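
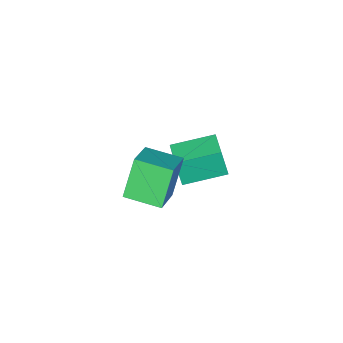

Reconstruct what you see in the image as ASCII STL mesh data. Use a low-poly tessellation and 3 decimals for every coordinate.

solid 
facet normal -0.891 0.409 0.195
outer loop
vertex -0.722 -1.106 0.48
vertex -0.256 -0.168 0.642
vertex -0.836 -0.878 -0.518
endloop
endfacet
facet normal -0.440 -0.885 -0.152
outer loop
vertex 0.456 -1.472 -0.802
vertex -0.722 -1.106 0.48
vertex -0.836 -0.878 -0.518
endloop
endfacet
facet normal -0.891 0.409 0.195
outer loop
vertex -0.836 -0.878 -0.518
vertex -0.256 -0.168 0.642
vertex -0.37 0.06 -0.356
endloop
endfacet
facet normal -0.111 0.222 -0.969
outer loop
vertex -0.37 0.06 -0.356
vertex 0.456 -1.472 -0.802
vertex -0.836 -0.878 -0.518
endloop
endfacet
facet normal 0.111 -0.222 0.969
outer loop
vertex -0.722 -1.106 0.48
vertex 1.036 -0.762 0.358
vertex -0.256 -0.168 0.642
endloop
endfacet
facet normal -0.440 -0.885 -0.152
outer loop
vertex 0.57 -1.7 0.196
vertex -0.722 -1.106 0.48
vertex 0.456 -1.472 -0.802
endloop
endfacet
facet normal 0.111 -0.222 0.969
outer loop
vertex 0.57 -1.7 0.196
vertex 1.036 -0.762 0.358
vertex -0.722 -1.106 0.48
endloop
endfacet
facet normal 0.440 0.885 0.152
outer loop
vertex -0.256 -0.168 0.642
vertex 1.036 -0.762 0.358
vertex -0.37 0.06 -0.356
endloop
endfacet
facet normal -0.111 0.222 -0.969
outer loop
vertex 0.922 -0.534 -0.64
vertex 0.456 -1.472 -0.802
vertex -0.37 0.06 -0.356
endloop
endfacet
facet normal 0.440 0.885 0.152
outer loop
vertex -0.37 0.06 -0.356
vertex 1.036 -0.762 0.358
vertex 0.922 -0.534 -0.64
endloop
endfacet
facet normal 0.891 -0.409 -0.195
outer loop
vertex 0.922 -0.534 -0.64
vertex 0.57 -1.7 0.196
vertex 0.456 -1.472 -0.802
endloop
endfacet
facet normal 0.891 -0.409 -0.195
outer loop
vertex 1.036 -0.762 0.358
vertex 0.57 -1.7 0.196
vertex 0.922 -0.534 -0.64
endloop
endfacet
facet normal -0.702 -0.569 -0.428
outer loop
vertex 2.697 0.138 2.959
vertex 2.014 1.079 2.828
vertex 3.264 0.376 1.712
endloop
endfacet
facet normal 0.583 -0.805 0.112
outer loop
vertex 4.086 1.041 2.212
vertex 2.697 0.138 2.959
vertex 3.264 0.376 1.712
endloop
endfacet
facet normal -0.702 -0.569 -0.428
outer loop
vertex 3.264 0.376 1.712
vertex 2.014 1.079 2.828
vertex 2.581 1.317 1.581
endloop
endfacet
facet normal 0.407 0.171 -0.897
outer loop
vertex 2.581 1.317 1.581
vertex 4.086 1.041 2.212
vertex 3.264 0.376 1.712
endloop
endfacet
facet normal -0.407 -0.171 0.897
outer loop
vertex 2.697 0.138 2.959
vertex 2.836 1.744 3.328
vertex 2.014 1.079 2.828
endloop
endfacet
facet normal 0.583 -0.805 0.112
outer loop
vertex 3.519 0.803 3.459
vertex 2.697 0.138 2.959
vertex 4.086 1.041 2.212
endloop
endfacet
facet normal -0.407 -0.171 0.897
outer loop
vertex 3.519 0.803 3.459
vertex 2.836 1.744 3.328
vertex 2.697 0.138 2.959
endloop
endfacet
facet normal -0.583 0.805 -0.112
outer loop
vertex 2.014 1.079 2.828
vertex 2.836 1.744 3.328
vertex 2.581 1.317 1.581
endloop
endfacet
facet normal 0.407 0.171 -0.897
outer loop
vertex 3.403 1.982 2.081
vertex 4.086 1.041 2.212
vertex 2.581 1.317 1.581
endloop
endfacet
facet normal -0.583 0.805 -0.112
outer loop
vertex 2.581 1.317 1.581
vertex 2.836 1.744 3.328
vertex 3.403 1.982 2.081
endloop
endfacet
facet normal 0.702 0.569 0.428
outer loop
vertex 3.403 1.982 2.081
vertex 3.519 0.803 3.459
vertex 4.086 1.041 2.212
endloop
endfacet
facet normal 0.702 0.569 0.428
outer loop
vertex 2.836 1.744 3.328
vertex 3.519 0.803 3.459
vertex 3.403 1.982 2.081
endloop
endfacet

endsolid


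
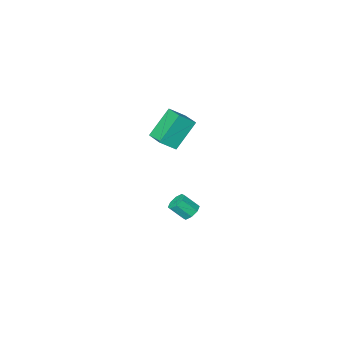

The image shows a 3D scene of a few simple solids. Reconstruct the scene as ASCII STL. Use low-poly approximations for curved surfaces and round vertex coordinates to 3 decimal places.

solid 
facet normal -0.564 0.429 -0.706
outer loop
vertex 2.683 0.75 -4.394
vertex 2.146 0.462 -4.14
vertex 2.459 1.035 -4.042
endloop
endfacet
facet normal 0.697 0.706 -0.128
outer loop
vertex 2.683 0.75 -4.394
vertex 2.459 1.035 -4.042
vertex 3.371 0.226 -3.534
endloop
endfacet
facet normal 0.697 0.706 -0.127
outer loop
vertex 3.371 0.226 -3.534
vertex 2.459 1.035 -4.042
vertex 3.147 0.511 -3.181
endloop
endfacet
facet normal 0.564 -0.430 0.705
outer loop
vertex 3.371 0.226 -3.534
vertex 3.147 0.511 -3.181
vertex 2.834 -0.062 -3.28
endloop
endfacet
facet normal -0.565 0.429 -0.705
outer loop
vertex 2.459 1.035 -4.042
vertex 2.146 0.462 -4.14
vertex 2.052 0.984 -3.747
endloop
endfacet
facet normal 0.179 0.898 0.403
outer loop
vertex 2.459 1.035 -4.042
vertex 2.052 0.984 -3.747
vertex 3.147 0.511 -3.181
endloop
endfacet
facet normal 0.179 0.897 0.403
outer loop
vertex 3.147 0.511 -3.181
vertex 2.052 0.984 -3.747
vertex 2.74 0.46 -2.887
endloop
endfacet
facet normal 0.564 -0.430 0.706
outer loop
vertex 3.147 0.511 -3.181
vertex 2.74 0.46 -2.887
vertex 2.834 -0.062 -3.28
endloop
endfacet
facet normal -0.563 0.430 -0.706
outer loop
vertex 2.052 0.984 -3.747
vertex 2.146 0.462 -4.14
vertex 1.7 0.628 -3.683
endloop
endfacet
facet normal -0.443 0.563 0.698
outer loop
vertex 2.052 0.984 -3.747
vertex 1.7 0.628 -3.683
vertex 2.74 0.46 -2.887
endloop
endfacet
facet normal -0.442 0.565 0.697
outer loop
vertex 2.74 0.46 -2.887
vertex 1.7 0.628 -3.683
vertex 2.388 0.104 -2.822
endloop
endfacet
facet normal 0.564 -0.429 0.705
outer loop
vertex 2.74 0.46 -2.887
vertex 2.388 0.104 -2.822
vertex 2.834 -0.062 -3.28
endloop
endfacet
facet normal -0.564 0.429 -0.706
outer loop
vertex 1.7 0.628 -3.683
vertex 2.146 0.462 -4.14
vertex 1.609 0.174 -3.886
endloop
endfacet
facet normal -0.806 -0.099 0.584
outer loop
vertex 1.7 0.628 -3.683
vertex 1.609 0.174 -3.886
vertex 2.388 0.104 -2.822
endloop
endfacet
facet normal -0.806 -0.101 0.583
outer loop
vertex 2.388 0.104 -2.822
vertex 1.609 0.174 -3.886
vertex 2.297 -0.35 -3.026
endloop
endfacet
facet normal 0.564 -0.430 0.705
outer loop
vertex 2.388 0.104 -2.822
vertex 2.297 -0.35 -3.026
vertex 2.834 -0.062 -3.28
endloop
endfacet
facet normal -0.564 0.430 -0.705
outer loop
vertex 1.609 0.174 -3.886
vertex 2.146 0.462 -4.14
vertex 1.833 -0.111 -4.239
endloop
endfacet
facet normal -0.697 -0.706 0.128
outer loop
vertex 1.609 0.174 -3.886
vertex 1.833 -0.111 -4.239
vertex 2.297 -0.35 -3.026
endloop
endfacet
facet normal -0.697 -0.706 0.128
outer loop
vertex 2.297 -0.35 -3.026
vertex 1.833 -0.111 -4.239
vertex 2.521 -0.635 -3.378
endloop
endfacet
facet normal 0.564 -0.429 0.706
outer loop
vertex 2.297 -0.35 -3.026
vertex 2.521 -0.635 -3.378
vertex 2.834 -0.062 -3.28
endloop
endfacet
facet normal -0.564 0.430 -0.706
outer loop
vertex 1.833 -0.111 -4.239
vertex 2.146 0.462 -4.14
vertex 2.24 -0.06 -4.533
endloop
endfacet
facet normal -0.179 -0.897 -0.403
outer loop
vertex 1.833 -0.111 -4.239
vertex 2.24 -0.06 -4.533
vertex 2.521 -0.635 -3.378
endloop
endfacet
facet normal -0.180 -0.897 -0.403
outer loop
vertex 2.521 -0.635 -3.378
vertex 2.24 -0.06 -4.533
vertex 2.928 -0.584 -3.673
endloop
endfacet
facet normal 0.565 -0.429 0.705
outer loop
vertex 2.521 -0.635 -3.378
vertex 2.928 -0.584 -3.673
vertex 2.834 -0.062 -3.28
endloop
endfacet
facet normal -0.564 0.429 -0.705
outer loop
vertex 2.24 -0.06 -4.533
vertex 2.146 0.462 -4.14
vertex 2.592 0.296 -4.598
endloop
endfacet
facet normal 0.442 -0.564 -0.697
outer loop
vertex 2.24 -0.06 -4.533
vertex 2.592 0.296 -4.598
vertex 2.928 -0.584 -3.673
endloop
endfacet
facet normal 0.443 -0.564 -0.697
outer loop
vertex 2.928 -0.584 -3.673
vertex 2.592 0.296 -4.598
vertex 3.28 -0.228 -3.737
endloop
endfacet
facet normal 0.563 -0.430 0.706
outer loop
vertex 2.928 -0.584 -3.673
vertex 3.28 -0.228 -3.737
vertex 2.834 -0.062 -3.28
endloop
endfacet
facet normal -0.564 0.430 -0.705
outer loop
vertex 2.592 0.296 -4.598
vertex 2.146 0.462 -4.14
vertex 2.683 0.75 -4.394
endloop
endfacet
facet normal 0.806 0.100 -0.583
outer loop
vertex 2.592 0.296 -4.598
vertex 2.683 0.75 -4.394
vertex 3.28 -0.228 -3.737
endloop
endfacet
facet normal 0.806 0.100 -0.584
outer loop
vertex 3.28 -0.228 -3.737
vertex 2.683 0.75 -4.394
vertex 3.371 0.226 -3.534
endloop
endfacet
facet normal 0.564 -0.429 0.706
outer loop
vertex 3.28 -0.228 -3.737
vertex 3.371 0.226 -3.534
vertex 2.834 -0.062 -3.28
endloop
endfacet
facet normal -0.640 -0.092 0.763
outer loop
vertex 3.144 -0.342 4.451
vertex 3.291 1.06 4.743
vertex 2.23 -0.093 3.714
endloop
endfacet
facet normal -0.102 -0.974 -0.202
outer loop
vertex 3.589 0.1 2.097
vertex 3.144 -0.342 4.451
vertex 2.23 -0.093 3.714
endloop
endfacet
facet normal -0.641 -0.090 0.762
outer loop
vertex 2.23 -0.093 3.714
vertex 3.291 1.06 4.743
vertex 2.378 1.31 4.005
endloop
endfacet
facet normal -0.761 0.208 -0.615
outer loop
vertex 2.378 1.31 4.005
vertex 3.589 0.1 2.097
vertex 2.23 -0.093 3.714
endloop
endfacet
facet normal 0.761 -0.208 0.615
outer loop
vertex 3.144 -0.342 4.451
vertex 4.65 1.253 3.126
vertex 3.291 1.06 4.743
endloop
endfacet
facet normal -0.103 -0.974 -0.202
outer loop
vertex 4.502 -0.15 2.835
vertex 3.144 -0.342 4.451
vertex 3.589 0.1 2.097
endloop
endfacet
facet normal 0.761 -0.208 0.615
outer loop
vertex 4.502 -0.15 2.835
vertex 4.65 1.253 3.126
vertex 3.144 -0.342 4.451
endloop
endfacet
facet normal 0.103 0.974 0.203
outer loop
vertex 3.291 1.06 4.743
vertex 4.65 1.253 3.126
vertex 2.378 1.31 4.005
endloop
endfacet
facet normal -0.761 0.208 -0.615
outer loop
vertex 3.736 1.502 2.389
vertex 3.589 0.1 2.097
vertex 2.378 1.31 4.005
endloop
endfacet
facet normal 0.103 0.974 0.202
outer loop
vertex 2.378 1.31 4.005
vertex 4.65 1.253 3.126
vertex 3.736 1.502 2.389
endloop
endfacet
facet normal 0.641 0.092 -0.762
outer loop
vertex 3.736 1.502 2.389
vertex 4.502 -0.15 2.835
vertex 3.589 0.1 2.097
endloop
endfacet
facet normal 0.640 0.091 -0.763
outer loop
vertex 4.65 1.253 3.126
vertex 4.502 -0.15 2.835
vertex 3.736 1.502 2.389
endloop
endfacet

endsolid


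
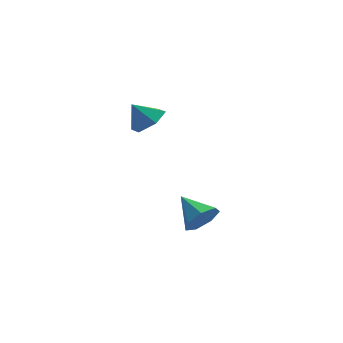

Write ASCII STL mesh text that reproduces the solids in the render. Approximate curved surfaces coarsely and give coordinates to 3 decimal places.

solid 
facet normal 0.261 -0.878 -0.401
outer loop
vertex 1.775 -1.572 -4.667
vertex 1.072 -2.087 -3.997
vertex 0.889 -1.682 -5.003
endloop
endfacet
facet normal 0.115 0.814 -0.569
outer loop
vertex 1.775 -1.572 -4.667
vertex 0.889 -1.682 -5.003
vertex 0.568 -0.393 -3.223
endloop
endfacet
facet normal 0.261 -0.878 -0.401
outer loop
vertex 0.889 -1.682 -5.003
vertex 1.072 -2.087 -3.997
vertex 0.14 -2.097 -4.582
endloop
endfacet
facet normal -0.619 0.579 -0.531
outer loop
vertex 0.889 -1.682 -5.003
vertex 0.14 -2.097 -4.582
vertex 0.568 -0.393 -3.223
endloop
endfacet
facet normal 0.261 -0.878 -0.401
outer loop
vertex 0.14 -2.097 -4.582
vertex 1.072 -2.087 -3.997
vertex 0.092 -2.505 -3.72
endloop
endfacet
facet normal -0.977 0.210 0.045
outer loop
vertex 0.14 -2.097 -4.582
vertex 0.092 -2.505 -3.72
vertex 0.568 -0.393 -3.223
endloop
endfacet
facet normal 0.261 -0.878 -0.401
outer loop
vertex 0.092 -2.505 -3.72
vertex 1.072 -2.087 -3.997
vertex 0.782 -2.598 -3.067
endloop
endfacet
facet normal -0.688 -0.016 0.725
outer loop
vertex 0.092 -2.505 -3.72
vertex 0.782 -2.598 -3.067
vertex 0.568 -0.393 -3.223
endloop
endfacet
facet normal 0.260 -0.878 -0.401
outer loop
vertex 0.782 -2.598 -3.067
vertex 1.072 -2.087 -3.997
vertex 1.69 -2.307 -3.115
endloop
endfacet
facet normal 0.029 0.073 0.997
outer loop
vertex 0.782 -2.598 -3.067
vertex 1.69 -2.307 -3.115
vertex 0.568 -0.393 -3.223
endloop
endfacet
facet normal 0.261 -0.878 -0.402
outer loop
vertex 1.69 -2.307 -3.115
vertex 1.072 -2.087 -3.997
vertex 2.132 -1.85 -3.827
endloop
endfacet
facet normal 0.634 0.409 0.656
outer loop
vertex 1.69 -2.307 -3.115
vertex 2.132 -1.85 -3.827
vertex 0.568 -0.393 -3.223
endloop
endfacet
facet normal 0.261 -0.878 -0.401
outer loop
vertex 2.132 -1.85 -3.827
vertex 1.072 -2.087 -3.997
vertex 1.775 -1.572 -4.667
endloop
endfacet
facet normal 0.672 0.739 -0.041
outer loop
vertex 2.132 -1.85 -3.827
vertex 1.775 -1.572 -4.667
vertex 0.568 -0.393 -3.223
endloop
endfacet
facet normal 0.521 -0.314 -0.794
outer loop
vertex -0.039 0.159 3.077
vertex -0.853 0.469 2.42
vertex -0.055 1.169 2.667
endloop
endfacet
facet normal 0.420 0.347 0.839
outer loop
vertex -0.039 0.159 3.077
vertex -0.055 1.169 2.667
vertex -1.587 0.911 3.54
endloop
endfacet
facet normal 0.521 -0.314 -0.794
outer loop
vertex -0.055 1.169 2.667
vertex -0.853 0.469 2.42
vertex -0.868 1.479 2.011
endloop
endfacet
facet normal 0.055 0.927 0.370
outer loop
vertex -0.055 1.169 2.667
vertex -0.868 1.479 2.011
vertex -1.587 0.911 3.54
endloop
endfacet
facet normal 0.521 -0.314 -0.794
outer loop
vertex -0.868 1.479 2.011
vertex -0.853 0.469 2.42
vertex -1.666 0.779 1.764
endloop
endfacet
facet normal -0.654 0.756 -0.027
outer loop
vertex -0.868 1.479 2.011
vertex -1.666 0.779 1.764
vertex -1.587 0.911 3.54
endloop
endfacet
facet normal 0.521 -0.314 -0.794
outer loop
vertex -1.666 0.779 1.764
vertex -0.853 0.469 2.42
vertex -1.651 -0.231 2.173
endloop
endfacet
facet normal -0.999 0.003 0.044
outer loop
vertex -1.666 0.779 1.764
vertex -1.651 -0.231 2.173
vertex -1.587 0.911 3.54
endloop
endfacet
facet normal 0.521 -0.314 -0.794
outer loop
vertex -1.651 -0.231 2.173
vertex -0.853 0.469 2.42
vertex -0.837 -0.541 2.83
endloop
endfacet
facet normal -0.634 -0.578 0.513
outer loop
vertex -1.651 -0.231 2.173
vertex -0.837 -0.541 2.83
vertex -1.587 0.911 3.54
endloop
endfacet
facet normal 0.521 -0.314 -0.794
outer loop
vertex -0.837 -0.541 2.83
vertex -0.853 0.469 2.42
vertex -0.039 0.159 3.077
endloop
endfacet
facet normal 0.075 -0.407 0.911
outer loop
vertex -0.837 -0.541 2.83
vertex -0.039 0.159 3.077
vertex -1.587 0.911 3.54
endloop
endfacet

endsolid


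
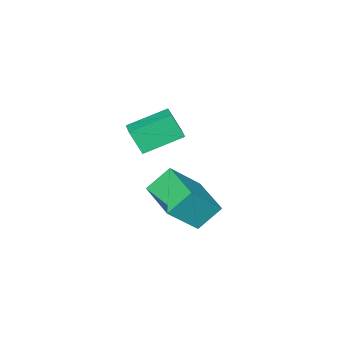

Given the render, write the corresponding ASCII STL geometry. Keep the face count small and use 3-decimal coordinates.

solid 
facet normal -0.657 0.201 -0.727
outer loop
vertex -2.793 -1.604 -3.811
vertex -2.112 0.121 -3.95
vertex -1.928 -2.017 -4.706
endloop
endfacet
facet normal -0.366 -0.928 0.075
outer loop
vertex -0.668 -2.401 -3.31
vertex -2.793 -1.604 -3.811
vertex -1.928 -2.017 -4.706
endloop
endfacet
facet normal -0.657 0.201 -0.727
outer loop
vertex -1.928 -2.017 -4.706
vertex -2.112 0.121 -3.95
vertex -1.248 -0.291 -4.844
endloop
endfacet
facet normal 0.660 -0.315 -0.682
outer loop
vertex -1.248 -0.291 -4.844
vertex -0.668 -2.401 -3.31
vertex -1.928 -2.017 -4.706
endloop
endfacet
facet normal -0.660 0.315 0.682
outer loop
vertex -2.793 -1.604 -3.811
vertex -0.852 -0.263 -2.554
vertex -2.112 0.121 -3.95
endloop
endfacet
facet normal -0.366 -0.928 0.074
outer loop
vertex -1.532 -1.989 -2.416
vertex -2.793 -1.604 -3.811
vertex -0.668 -2.401 -3.31
endloop
endfacet
facet normal -0.659 0.314 0.683
outer loop
vertex -1.532 -1.989 -2.416
vertex -0.852 -0.263 -2.554
vertex -2.793 -1.604 -3.811
endloop
endfacet
facet normal 0.365 0.928 -0.075
outer loop
vertex -2.112 0.121 -3.95
vertex -0.852 -0.263 -2.554
vertex -1.248 -0.291 -4.844
endloop
endfacet
facet normal 0.659 -0.315 -0.683
outer loop
vertex 0.013 -0.676 -3.449
vertex -0.668 -2.401 -3.31
vertex -1.248 -0.291 -4.844
endloop
endfacet
facet normal 0.366 0.928 -0.075
outer loop
vertex -1.248 -0.291 -4.844
vertex -0.852 -0.263 -2.554
vertex 0.013 -0.676 -3.449
endloop
endfacet
facet normal 0.657 -0.201 0.727
outer loop
vertex 0.013 -0.676 -3.449
vertex -1.532 -1.989 -2.416
vertex -0.668 -2.401 -3.31
endloop
endfacet
facet normal 0.657 -0.201 0.727
outer loop
vertex -0.852 -0.263 -2.554
vertex -1.532 -1.989 -2.416
vertex 0.013 -0.676 -3.449
endloop
endfacet
facet normal -0.599 -0.762 -0.246
outer loop
vertex 0.073 -2.671 0.472
vertex -1.266 -1.828 1.122
vertex -0.124 -2.179 -0.571
endloop
endfacet
facet normal 0.782 -0.494 -0.381
outer loop
vertex 0.386 -1.532 -0.362
vertex 0.073 -2.671 0.472
vertex -0.124 -2.179 -0.571
endloop
endfacet
facet normal -0.600 -0.761 -0.247
outer loop
vertex -0.124 -2.179 -0.571
vertex -1.266 -1.828 1.122
vertex -1.462 -1.336 0.079
endloop
endfacet
facet normal -0.168 0.421 -0.892
outer loop
vertex -1.462 -1.336 0.079
vertex 0.386 -1.532 -0.362
vertex -0.124 -2.179 -0.571
endloop
endfacet
facet normal 0.168 -0.420 0.892
outer loop
vertex 0.073 -2.671 0.472
vertex -0.756 -1.181 1.331
vertex -1.266 -1.828 1.122
endloop
endfacet
facet normal 0.783 -0.493 -0.380
outer loop
vertex 0.582 -2.024 0.681
vertex 0.073 -2.671 0.472
vertex 0.386 -1.532 -0.362
endloop
endfacet
facet normal 0.168 -0.420 0.892
outer loop
vertex 0.582 -2.024 0.681
vertex -0.756 -1.181 1.331
vertex 0.073 -2.671 0.472
endloop
endfacet
facet normal -0.782 0.494 0.380
outer loop
vertex -1.266 -1.828 1.122
vertex -0.756 -1.181 1.331
vertex -1.462 -1.336 0.079
endloop
endfacet
facet normal -0.168 0.420 -0.892
outer loop
vertex -0.953 -0.689 0.288
vertex 0.386 -1.532 -0.362
vertex -1.462 -1.336 0.079
endloop
endfacet
facet normal -0.783 0.493 0.380
outer loop
vertex -1.462 -1.336 0.079
vertex -0.756 -1.181 1.331
vertex -0.953 -0.689 0.288
endloop
endfacet
facet normal 0.599 0.762 0.247
outer loop
vertex -0.953 -0.689 0.288
vertex 0.582 -2.024 0.681
vertex 0.386 -1.532 -0.362
endloop
endfacet
facet normal 0.599 0.762 0.246
outer loop
vertex -0.756 -1.181 1.331
vertex 0.582 -2.024 0.681
vertex -0.953 -0.689 0.288
endloop
endfacet

endsolid


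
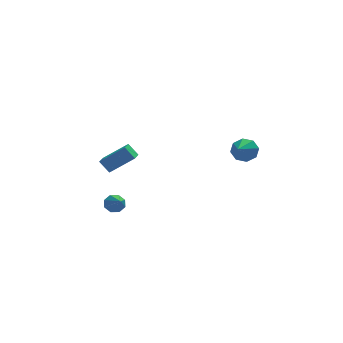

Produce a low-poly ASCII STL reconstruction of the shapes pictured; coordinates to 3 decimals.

solid 
facet normal 0.461 0.770 -0.441
outer loop
vertex 4.04 -0.149 2.817
vertex 3.603 -0.206 2.26
vertex 3.591 0.152 2.873
endloop
endfacet
facet normal 0.091 -0.049 0.995
outer loop
vertex 4.04 -0.149 2.817
vertex 3.591 0.152 2.873
vertex 2.977 -1.254 2.86
endloop
endfacet
facet normal 0.461 0.770 -0.441
outer loop
vertex 3.591 0.152 2.873
vertex 3.603 -0.206 2.26
vertex 3.149 0.243 2.57
endloop
endfacet
facet normal -0.520 0.220 0.825
outer loop
vertex 3.591 0.152 2.873
vertex 3.149 0.243 2.57
vertex 2.977 -1.254 2.86
endloop
endfacet
facet normal 0.461 0.770 -0.441
outer loop
vertex 3.149 0.243 2.57
vertex 3.603 -0.206 2.26
vertex 2.973 0.071 2.086
endloop
endfacet
facet normal -0.944 0.164 0.285
outer loop
vertex 3.149 0.243 2.57
vertex 2.973 0.071 2.086
vertex 2.977 -1.254 2.86
endloop
endfacet
facet normal 0.461 0.770 -0.441
outer loop
vertex 2.973 0.071 2.086
vertex 3.603 -0.206 2.26
vertex 3.166 -0.263 1.704
endloop
endfacet
facet normal -0.933 -0.184 -0.310
outer loop
vertex 2.973 0.071 2.086
vertex 3.166 -0.263 1.704
vertex 2.977 -1.254 2.86
endloop
endfacet
facet normal 0.460 0.770 -0.441
outer loop
vertex 3.166 -0.263 1.704
vertex 3.603 -0.206 2.26
vertex 3.615 -0.564 1.647
endloop
endfacet
facet normal -0.493 -0.619 -0.611
outer loop
vertex 3.166 -0.263 1.704
vertex 3.615 -0.564 1.647
vertex 2.977 -1.254 2.86
endloop
endfacet
facet normal 0.461 0.770 -0.441
outer loop
vertex 3.615 -0.564 1.647
vertex 3.603 -0.206 2.26
vertex 4.057 -0.655 1.95
endloop
endfacet
facet normal 0.120 -0.889 -0.442
outer loop
vertex 3.615 -0.564 1.647
vertex 4.057 -0.655 1.95
vertex 2.977 -1.254 2.86
endloop
endfacet
facet normal 0.461 0.770 -0.441
outer loop
vertex 4.057 -0.655 1.95
vertex 3.603 -0.206 2.26
vertex 4.233 -0.483 2.434
endloop
endfacet
facet normal 0.545 -0.833 0.098
outer loop
vertex 4.057 -0.655 1.95
vertex 4.233 -0.483 2.434
vertex 2.977 -1.254 2.86
endloop
endfacet
facet normal 0.460 0.771 -0.440
outer loop
vertex 4.233 -0.483 2.434
vertex 3.603 -0.206 2.26
vertex 4.04 -0.149 2.817
endloop
endfacet
facet normal 0.533 -0.486 0.692
outer loop
vertex 4.233 -0.483 2.434
vertex 4.04 -0.149 2.817
vertex 2.977 -1.254 2.86
endloop
endfacet
facet normal -0.052 0.844 -0.534
outer loop
vertex -3.021 -2.952 0.242
vertex -3.182 -2.689 0.673
vertex -2.712 -2.798 0.455
endloop
endfacet
facet normal 0.621 -0.660 -0.423
outer loop
vertex -3.021 -2.952 0.242
vertex -2.712 -2.798 0.455
vertex -3.118 -3.751 1.347
endloop
endfacet
facet normal -0.052 0.844 -0.534
outer loop
vertex -2.712 -2.798 0.455
vertex -3.182 -2.689 0.673
vertex -2.678 -2.58 0.796
endloop
endfacet
facet normal 0.946 -0.307 0.102
outer loop
vertex -2.712 -2.798 0.455
vertex -2.678 -2.58 0.796
vertex -3.118 -3.751 1.347
endloop
endfacet
facet normal -0.052 0.843 -0.535
outer loop
vertex -2.678 -2.58 0.796
vertex -3.182 -2.689 0.673
vertex -2.94 -2.426 1.064
endloop
endfacet
facet normal 0.728 0.048 0.684
outer loop
vertex -2.678 -2.58 0.796
vertex -2.94 -2.426 1.064
vertex -3.118 -3.751 1.347
endloop
endfacet
facet normal -0.051 0.843 -0.536
outer loop
vertex -2.94 -2.426 1.064
vertex -3.182 -2.689 0.673
vertex -3.344 -2.425 1.104
endloop
endfacet
facet normal 0.097 0.195 0.976
outer loop
vertex -2.94 -2.426 1.064
vertex -3.344 -2.425 1.104
vertex -3.118 -3.751 1.347
endloop
endfacet
facet normal -0.051 0.843 -0.536
outer loop
vertex -3.344 -2.425 1.104
vertex -3.182 -2.689 0.673
vertex -3.653 -2.579 0.891
endloop
endfacet
facet normal -0.583 0.049 0.811
outer loop
vertex -3.344 -2.425 1.104
vertex -3.653 -2.579 0.891
vertex -3.118 -3.751 1.347
endloop
endfacet
facet normal -0.051 0.843 -0.535
outer loop
vertex -3.653 -2.579 0.891
vertex -3.182 -2.689 0.673
vertex -3.687 -2.797 0.551
endloop
endfacet
facet normal -0.909 -0.304 0.286
outer loop
vertex -3.653 -2.579 0.891
vertex -3.687 -2.797 0.551
vertex -3.118 -3.751 1.347
endloop
endfacet
facet normal -0.052 0.844 -0.534
outer loop
vertex -3.687 -2.797 0.551
vertex -3.182 -2.689 0.673
vertex -3.425 -2.951 0.282
endloop
endfacet
facet normal -0.691 -0.659 -0.296
outer loop
vertex -3.687 -2.797 0.551
vertex -3.425 -2.951 0.282
vertex -3.118 -3.751 1.347
endloop
endfacet
facet normal -0.051 0.844 -0.534
outer loop
vertex -3.425 -2.951 0.282
vertex -3.182 -2.689 0.673
vertex -3.021 -2.952 0.242
endloop
endfacet
facet normal -0.060 -0.806 -0.588
outer loop
vertex -3.425 -2.951 0.282
vertex -3.021 -2.952 0.242
vertex -3.118 -3.751 1.347
endloop
endfacet
facet normal -0.516 0.388 0.764
outer loop
vertex -1.715 2.217 1.886
vertex -1.341 3.19 1.645
vertex -2.927 2.451 0.949
endloop
endfacet
facet normal -0.349 -0.910 0.225
outer loop
vertex -2.499 2.13 0.315
vertex -1.715 2.217 1.886
vertex -2.927 2.451 0.949
endloop
endfacet
facet normal -0.516 0.386 0.765
outer loop
vertex -2.927 2.451 0.949
vertex -1.341 3.19 1.645
vertex -2.553 3.425 0.709
endloop
endfacet
facet normal -0.782 0.151 -0.605
outer loop
vertex -2.553 3.425 0.709
vertex -2.499 2.13 0.315
vertex -2.927 2.451 0.949
endloop
endfacet
facet normal 0.782 -0.151 0.604
outer loop
vertex -1.715 2.217 1.886
vertex -0.913 2.869 1.011
vertex -1.341 3.19 1.645
endloop
endfacet
facet normal -0.350 -0.909 0.225
outer loop
vertex -1.287 1.895 1.251
vertex -1.715 2.217 1.886
vertex -2.499 2.13 0.315
endloop
endfacet
facet normal 0.782 -0.152 0.604
outer loop
vertex -1.287 1.895 1.251
vertex -0.913 2.869 1.011
vertex -1.715 2.217 1.886
endloop
endfacet
facet normal 0.350 0.910 -0.224
outer loop
vertex -1.341 3.19 1.645
vertex -0.913 2.869 1.011
vertex -2.553 3.425 0.709
endloop
endfacet
facet normal -0.782 0.151 -0.604
outer loop
vertex -2.125 3.103 0.074
vertex -2.499 2.13 0.315
vertex -2.553 3.425 0.709
endloop
endfacet
facet normal 0.350 0.909 -0.225
outer loop
vertex -2.553 3.425 0.709
vertex -0.913 2.869 1.011
vertex -2.125 3.103 0.074
endloop
endfacet
facet normal 0.515 -0.387 -0.764
outer loop
vertex -2.125 3.103 0.074
vertex -1.287 1.895 1.251
vertex -2.499 2.13 0.315
endloop
endfacet
facet normal 0.516 -0.387 -0.764
outer loop
vertex -0.913 2.869 1.011
vertex -1.287 1.895 1.251
vertex -2.125 3.103 0.074
endloop
endfacet

endsolid


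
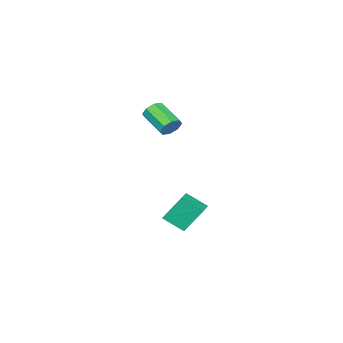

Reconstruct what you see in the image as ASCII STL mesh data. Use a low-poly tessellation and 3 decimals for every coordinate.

solid 
facet normal -0.880 -0.463 -0.108
outer loop
vertex -3.755 -1.537 -3.618
vertex -4.344 -0.761 -2.14
vertex -4.226 -0.466 -4.368
endloop
endfacet
facet normal 0.332 -0.439 -0.835
outer loop
vertex -3.336 0.001 -4.26
vertex -3.755 -1.537 -3.618
vertex -4.226 -0.466 -4.368
endloop
endfacet
facet normal -0.881 -0.462 -0.108
outer loop
vertex -4.226 -0.466 -4.368
vertex -4.344 -0.761 -2.14
vertex -4.814 0.311 -2.891
endloop
endfacet
facet normal -0.339 0.770 -0.540
outer loop
vertex -4.814 0.311 -2.891
vertex -3.336 0.001 -4.26
vertex -4.226 -0.466 -4.368
endloop
endfacet
facet normal 0.339 -0.771 0.540
outer loop
vertex -3.755 -1.537 -3.618
vertex -3.454 -0.294 -2.032
vertex -4.344 -0.761 -2.14
endloop
endfacet
facet normal 0.332 -0.439 -0.835
outer loop
vertex -2.866 -1.071 -3.509
vertex -3.755 -1.537 -3.618
vertex -3.336 0.001 -4.26
endloop
endfacet
facet normal 0.338 -0.771 0.540
outer loop
vertex -2.866 -1.071 -3.509
vertex -3.454 -0.294 -2.032
vertex -3.755 -1.537 -3.618
endloop
endfacet
facet normal -0.332 0.439 0.835
outer loop
vertex -4.344 -0.761 -2.14
vertex -3.454 -0.294 -2.032
vertex -4.814 0.311 -2.891
endloop
endfacet
facet normal -0.338 0.771 -0.540
outer loop
vertex -3.925 0.777 -2.782
vertex -3.336 0.001 -4.26
vertex -4.814 0.311 -2.891
endloop
endfacet
facet normal -0.332 0.439 0.835
outer loop
vertex -4.814 0.311 -2.891
vertex -3.454 -0.294 -2.032
vertex -3.925 0.777 -2.782
endloop
endfacet
facet normal 0.880 0.462 0.108
outer loop
vertex -3.925 0.777 -2.782
vertex -2.866 -1.071 -3.509
vertex -3.336 0.001 -4.26
endloop
endfacet
facet normal 0.880 0.462 0.107
outer loop
vertex -3.454 -0.294 -2.032
vertex -2.866 -1.071 -3.509
vertex -3.925 0.777 -2.782
endloop
endfacet
facet normal 0.146 0.877 -0.459
outer loop
vertex -2.795 -0.857 3.123
vertex -3.38 -0.917 2.822
vertex -3.172 -0.654 3.391
endloop
endfacet
facet normal 0.649 0.265 0.713
outer loop
vertex -2.795 -0.857 3.123
vertex -3.172 -0.654 3.391
vertex -3.036 -2.303 3.879
endloop
endfacet
facet normal 0.649 0.265 0.713
outer loop
vertex -3.036 -2.303 3.879
vertex -3.172 -0.654 3.391
vertex -3.413 -2.101 4.147
endloop
endfacet
facet normal -0.145 -0.878 0.457
outer loop
vertex -3.036 -2.303 3.879
vertex -3.413 -2.101 4.147
vertex -3.62 -2.363 3.578
endloop
endfacet
facet normal 0.146 0.877 -0.459
outer loop
vertex -3.172 -0.654 3.391
vertex -3.38 -0.917 2.822
vertex -3.671 -0.605 3.326
endloop
endfacet
facet normal -0.068 0.471 0.880
outer loop
vertex -3.172 -0.654 3.391
vertex -3.671 -0.605 3.326
vertex -3.413 -2.101 4.147
endloop
endfacet
facet normal -0.068 0.471 0.880
outer loop
vertex -3.413 -2.101 4.147
vertex -3.671 -0.605 3.326
vertex -3.911 -2.052 4.082
endloop
endfacet
facet normal -0.146 -0.877 0.457
outer loop
vertex -3.413 -2.101 4.147
vertex -3.911 -2.052 4.082
vertex -3.62 -2.363 3.578
endloop
endfacet
facet normal 0.146 0.877 -0.458
outer loop
vertex -3.671 -0.605 3.326
vertex -3.38 -0.917 2.822
vertex -3.999 -0.739 2.965
endloop
endfacet
facet normal -0.747 0.401 0.530
outer loop
vertex -3.671 -0.605 3.326
vertex -3.999 -0.739 2.965
vertex -3.911 -2.052 4.082
endloop
endfacet
facet normal -0.745 0.403 0.532
outer loop
vertex -3.911 -2.052 4.082
vertex -3.999 -0.739 2.965
vertex -4.24 -2.185 3.722
endloop
endfacet
facet normal -0.146 -0.877 0.457
outer loop
vertex -3.911 -2.052 4.082
vertex -4.24 -2.185 3.722
vertex -3.62 -2.363 3.578
endloop
endfacet
facet normal 0.146 0.877 -0.458
outer loop
vertex -3.999 -0.739 2.965
vertex -3.38 -0.917 2.822
vertex -3.964 -0.977 2.521
endloop
endfacet
facet normal -0.987 0.097 -0.130
outer loop
vertex -3.999 -0.739 2.965
vertex -3.964 -0.977 2.521
vertex -4.24 -2.185 3.722
endloop
endfacet
facet normal -0.987 0.097 -0.129
outer loop
vertex -4.24 -2.185 3.722
vertex -3.964 -0.977 2.521
vertex -4.205 -2.423 3.277
endloop
endfacet
facet normal -0.146 -0.877 0.458
outer loop
vertex -4.24 -2.185 3.722
vertex -4.205 -2.423 3.277
vertex -3.62 -2.363 3.578
endloop
endfacet
facet normal 0.145 0.878 -0.457
outer loop
vertex -3.964 -0.977 2.521
vertex -3.38 -0.917 2.822
vertex -3.587 -1.179 2.253
endloop
endfacet
facet normal -0.649 -0.265 -0.713
outer loop
vertex -3.964 -0.977 2.521
vertex -3.587 -1.179 2.253
vertex -4.205 -2.423 3.277
endloop
endfacet
facet normal -0.649 -0.264 -0.713
outer loop
vertex -4.205 -2.423 3.277
vertex -3.587 -1.179 2.253
vertex -3.828 -2.626 3.009
endloop
endfacet
facet normal -0.146 -0.877 0.459
outer loop
vertex -4.205 -2.423 3.277
vertex -3.828 -2.626 3.009
vertex -3.62 -2.363 3.578
endloop
endfacet
facet normal 0.146 0.877 -0.457
outer loop
vertex -3.587 -1.179 2.253
vertex -3.38 -0.917 2.822
vertex -3.089 -1.228 2.318
endloop
endfacet
facet normal 0.068 -0.471 -0.880
outer loop
vertex -3.587 -1.179 2.253
vertex -3.089 -1.228 2.318
vertex -3.828 -2.626 3.009
endloop
endfacet
facet normal 0.068 -0.471 -0.880
outer loop
vertex -3.828 -2.626 3.009
vertex -3.089 -1.228 2.318
vertex -3.329 -2.675 3.074
endloop
endfacet
facet normal -0.146 -0.877 0.459
outer loop
vertex -3.828 -2.626 3.009
vertex -3.329 -2.675 3.074
vertex -3.62 -2.363 3.578
endloop
endfacet
facet normal 0.146 0.877 -0.457
outer loop
vertex -3.089 -1.228 2.318
vertex -3.38 -0.917 2.822
vertex -2.76 -1.095 2.678
endloop
endfacet
facet normal 0.745 -0.402 -0.532
outer loop
vertex -3.089 -1.228 2.318
vertex -2.76 -1.095 2.678
vertex -3.329 -2.675 3.074
endloop
endfacet
facet normal 0.747 -0.402 -0.530
outer loop
vertex -3.329 -2.675 3.074
vertex -2.76 -1.095 2.678
vertex -3.001 -2.541 3.435
endloop
endfacet
facet normal -0.146 -0.877 0.458
outer loop
vertex -3.329 -2.675 3.074
vertex -3.001 -2.541 3.435
vertex -3.62 -2.363 3.578
endloop
endfacet
facet normal 0.146 0.877 -0.458
outer loop
vertex -2.76 -1.095 2.678
vertex -3.38 -0.917 2.822
vertex -2.795 -0.857 3.123
endloop
endfacet
facet normal 0.987 -0.097 0.129
outer loop
vertex -2.76 -1.095 2.678
vertex -2.795 -0.857 3.123
vertex -3.001 -2.541 3.435
endloop
endfacet
facet normal 0.987 -0.097 0.130
outer loop
vertex -3.001 -2.541 3.435
vertex -2.795 -0.857 3.123
vertex -3.036 -2.303 3.879
endloop
endfacet
facet normal -0.146 -0.877 0.458
outer loop
vertex -3.001 -2.541 3.435
vertex -3.036 -2.303 3.879
vertex -3.62 -2.363 3.578
endloop
endfacet

endsolid


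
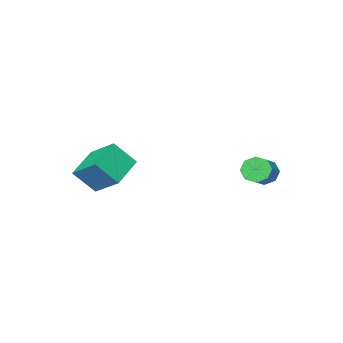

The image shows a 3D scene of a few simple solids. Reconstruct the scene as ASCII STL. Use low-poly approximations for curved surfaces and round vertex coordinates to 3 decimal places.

solid 
facet normal -0.517 0.423 -0.744
outer loop
vertex 1.103 -3.91 0.906
vertex 0.904 -2.155 2.043
vertex 2.949 -3.15 0.056
endloop
endfacet
facet normal 0.095 -0.835 -0.541
outer loop
vertex 3.896 -3.925 1.417
vertex 1.103 -3.91 0.906
vertex 2.949 -3.15 0.056
endloop
endfacet
facet normal -0.517 0.423 -0.744
outer loop
vertex 2.949 -3.15 0.056
vertex 0.904 -2.155 2.043
vertex 2.75 -1.395 1.192
endloop
endfacet
facet normal 0.851 0.350 -0.392
outer loop
vertex 2.75 -1.395 1.192
vertex 3.896 -3.925 1.417
vertex 2.949 -3.15 0.056
endloop
endfacet
facet normal -0.850 -0.351 0.392
outer loop
vertex 1.103 -3.91 0.906
vertex 1.851 -2.93 3.404
vertex 0.904 -2.155 2.043
endloop
endfacet
facet normal 0.095 -0.836 -0.541
outer loop
vertex 2.05 -4.685 2.268
vertex 1.103 -3.91 0.906
vertex 3.896 -3.925 1.417
endloop
endfacet
facet normal -0.851 -0.350 0.392
outer loop
vertex 2.05 -4.685 2.268
vertex 1.851 -2.93 3.404
vertex 1.103 -3.91 0.906
endloop
endfacet
facet normal -0.094 0.835 0.541
outer loop
vertex 0.904 -2.155 2.043
vertex 1.851 -2.93 3.404
vertex 2.75 -1.395 1.192
endloop
endfacet
facet normal 0.851 0.350 -0.392
outer loop
vertex 3.697 -2.17 2.554
vertex 3.896 -3.925 1.417
vertex 2.75 -1.395 1.192
endloop
endfacet
facet normal -0.095 0.835 0.541
outer loop
vertex 2.75 -1.395 1.192
vertex 1.851 -2.93 3.404
vertex 3.697 -2.17 2.554
endloop
endfacet
facet normal 0.517 -0.423 0.744
outer loop
vertex 3.697 -2.17 2.554
vertex 2.05 -4.685 2.268
vertex 3.896 -3.925 1.417
endloop
endfacet
facet normal 0.517 -0.423 0.744
outer loop
vertex 1.851 -2.93 3.404
vertex 2.05 -4.685 2.268
vertex 3.697 -2.17 2.554
endloop
endfacet
facet normal -0.782 -0.419 -0.463
outer loop
vertex -3.999 1.705 0.486
vertex -4.535 1.983 1.14
vertex -4.259 2.323 0.366
endloop
endfacet
facet normal 0.493 0.039 -0.869
outer loop
vertex -3.999 1.705 0.486
vertex -4.259 2.323 0.366
vertex -2.85 2.319 1.166
endloop
endfacet
facet normal 0.493 0.037 -0.869
outer loop
vertex -2.85 2.319 1.166
vertex -4.259 2.323 0.366
vertex -3.109 2.937 1.045
endloop
endfacet
facet normal 0.782 0.418 0.462
outer loop
vertex -2.85 2.319 1.166
vertex -3.109 2.937 1.045
vertex -3.385 2.597 1.82
endloop
endfacet
facet normal -0.782 -0.418 -0.462
outer loop
vertex -4.259 2.323 0.366
vertex -4.535 1.983 1.14
vertex -4.68 2.742 0.699
endloop
endfacet
facet normal 0.080 0.668 -0.740
outer loop
vertex -4.259 2.323 0.366
vertex -4.68 2.742 0.699
vertex -3.109 2.937 1.045
endloop
endfacet
facet normal 0.080 0.669 -0.739
outer loop
vertex -3.109 2.937 1.045
vertex -4.68 2.742 0.699
vertex -3.53 3.356 1.379
endloop
endfacet
facet normal 0.782 0.418 0.462
outer loop
vertex -3.109 2.937 1.045
vertex -3.53 3.356 1.379
vertex -3.385 2.597 1.82
endloop
endfacet
facet normal -0.782 -0.418 -0.462
outer loop
vertex -4.68 2.742 0.699
vertex -4.535 1.983 1.14
vertex -5.016 2.717 1.291
endloop
endfacet
facet normal -0.380 0.908 -0.177
outer loop
vertex -4.68 2.742 0.699
vertex -5.016 2.717 1.291
vertex -3.53 3.356 1.379
endloop
endfacet
facet normal -0.380 0.908 -0.177
outer loop
vertex -3.53 3.356 1.379
vertex -5.016 2.717 1.291
vertex -3.866 3.331 1.971
endloop
endfacet
facet normal 0.782 0.418 0.462
outer loop
vertex -3.53 3.356 1.379
vertex -3.866 3.331 1.971
vertex -3.385 2.597 1.82
endloop
endfacet
facet normal -0.782 -0.417 -0.462
outer loop
vertex -5.016 2.717 1.291
vertex -4.535 1.983 1.14
vertex -5.07 2.261 1.794
endloop
endfacet
facet normal -0.618 0.614 0.491
outer loop
vertex -5.016 2.717 1.291
vertex -5.07 2.261 1.794
vertex -3.866 3.331 1.971
endloop
endfacet
facet normal -0.618 0.615 0.490
outer loop
vertex -3.866 3.331 1.971
vertex -5.07 2.261 1.794
vertex -3.921 2.875 2.474
endloop
endfacet
facet normal 0.782 0.417 0.464
outer loop
vertex -3.866 3.331 1.971
vertex -3.921 2.875 2.474
vertex -3.385 2.597 1.82
endloop
endfacet
facet normal -0.782 -0.418 -0.462
outer loop
vertex -5.07 2.261 1.794
vertex -4.535 1.983 1.14
vertex -4.811 1.643 1.915
endloop
endfacet
facet normal -0.494 -0.037 0.869
outer loop
vertex -5.07 2.261 1.794
vertex -4.811 1.643 1.915
vertex -3.921 2.875 2.474
endloop
endfacet
facet normal -0.493 -0.038 0.869
outer loop
vertex -3.921 2.875 2.474
vertex -4.811 1.643 1.915
vertex -3.661 2.257 2.594
endloop
endfacet
facet normal 0.782 0.419 0.463
outer loop
vertex -3.921 2.875 2.474
vertex -3.661 2.257 2.594
vertex -3.385 2.597 1.82
endloop
endfacet
facet normal -0.782 -0.418 -0.462
outer loop
vertex -4.811 1.643 1.915
vertex -4.535 1.983 1.14
vertex -4.39 1.224 1.581
endloop
endfacet
facet normal -0.079 -0.669 0.739
outer loop
vertex -4.811 1.643 1.915
vertex -4.39 1.224 1.581
vertex -3.661 2.257 2.594
endloop
endfacet
facet normal -0.080 -0.668 0.739
outer loop
vertex -3.661 2.257 2.594
vertex -4.39 1.224 1.581
vertex -3.24 1.838 2.261
endloop
endfacet
facet normal 0.782 0.418 0.462
outer loop
vertex -3.661 2.257 2.594
vertex -3.24 1.838 2.261
vertex -3.385 2.597 1.82
endloop
endfacet
facet normal -0.782 -0.418 -0.462
outer loop
vertex -4.39 1.224 1.581
vertex -4.535 1.983 1.14
vertex -4.054 1.249 0.989
endloop
endfacet
facet normal 0.380 -0.908 0.177
outer loop
vertex -4.39 1.224 1.581
vertex -4.054 1.249 0.989
vertex -3.24 1.838 2.261
endloop
endfacet
facet normal 0.380 -0.908 0.177
outer loop
vertex -3.24 1.838 2.261
vertex -4.054 1.249 0.989
vertex -2.904 1.863 1.669
endloop
endfacet
facet normal 0.782 0.418 0.462
outer loop
vertex -3.24 1.838 2.261
vertex -2.904 1.863 1.669
vertex -3.385 2.597 1.82
endloop
endfacet
facet normal -0.782 -0.417 -0.464
outer loop
vertex -4.054 1.249 0.989
vertex -4.535 1.983 1.14
vertex -3.999 1.705 0.486
endloop
endfacet
facet normal 0.618 -0.615 -0.490
outer loop
vertex -4.054 1.249 0.989
vertex -3.999 1.705 0.486
vertex -2.904 1.863 1.669
endloop
endfacet
facet normal 0.618 -0.614 -0.490
outer loop
vertex -2.904 1.863 1.669
vertex -3.999 1.705 0.486
vertex -2.85 2.319 1.166
endloop
endfacet
facet normal 0.782 0.417 0.462
outer loop
vertex -2.904 1.863 1.669
vertex -2.85 2.319 1.166
vertex -3.385 2.597 1.82
endloop
endfacet

endsolid


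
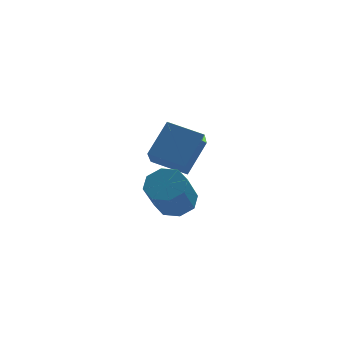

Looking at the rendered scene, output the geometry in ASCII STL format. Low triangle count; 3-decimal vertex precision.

solid 
facet normal -0.867 0.401 0.297
outer loop
vertex 2.159 3.944 -0.358
vertex 2.435 5.43 -1.558
vertex 1.204 2.951 -1.808
endloop
endfacet
facet normal -0.143 -0.770 0.622
outer loop
vertex 2.765 2.23 -2.342
vertex 2.159 3.944 -0.358
vertex 1.204 2.951 -1.808
endloop
endfacet
facet normal -0.867 0.401 0.296
outer loop
vertex 1.204 2.951 -1.808
vertex 2.435 5.43 -1.558
vertex 1.481 4.437 -3.008
endloop
endfacet
facet normal -0.477 -0.496 -0.725
outer loop
vertex 1.481 4.437 -3.008
vertex 2.765 2.23 -2.342
vertex 1.204 2.951 -1.808
endloop
endfacet
facet normal 0.477 0.497 0.725
outer loop
vertex 2.159 3.944 -0.358
vertex 3.996 4.709 -2.092
vertex 2.435 5.43 -1.558
endloop
endfacet
facet normal -0.143 -0.770 0.622
outer loop
vertex 3.719 3.223 -0.892
vertex 2.159 3.944 -0.358
vertex 2.765 2.23 -2.342
endloop
endfacet
facet normal 0.478 0.496 0.725
outer loop
vertex 3.719 3.223 -0.892
vertex 3.996 4.709 -2.092
vertex 2.159 3.944 -0.358
endloop
endfacet
facet normal 0.143 0.770 -0.622
outer loop
vertex 2.435 5.43 -1.558
vertex 3.996 4.709 -2.092
vertex 1.481 4.437 -3.008
endloop
endfacet
facet normal -0.478 -0.497 -0.725
outer loop
vertex 3.041 3.716 -3.542
vertex 2.765 2.23 -2.342
vertex 1.481 4.437 -3.008
endloop
endfacet
facet normal 0.143 0.770 -0.622
outer loop
vertex 1.481 4.437 -3.008
vertex 3.996 4.709 -2.092
vertex 3.041 3.716 -3.542
endloop
endfacet
facet normal 0.867 -0.400 -0.296
outer loop
vertex 3.041 3.716 -3.542
vertex 3.719 3.223 -0.892
vertex 2.765 2.23 -2.342
endloop
endfacet
facet normal 0.867 -0.401 -0.296
outer loop
vertex 3.996 4.709 -2.092
vertex 3.719 3.223 -0.892
vertex 3.041 3.716 -3.542
endloop
endfacet
facet normal 0.275 0.578 -0.768
outer loop
vertex 2.738 0.714 -2.757
vertex 2.152 0.223 -3.337
vertex 2.063 1.001 -2.783
endloop
endfacet
facet normal 0.280 0.716 0.640
outer loop
vertex 2.738 0.714 -2.757
vertex 2.063 1.001 -2.783
vertex 2.173 -0.471 -1.183
endloop
endfacet
facet normal 0.280 0.716 0.640
outer loop
vertex 2.173 -0.471 -1.183
vertex 2.063 1.001 -2.783
vertex 1.498 -0.184 -1.209
endloop
endfacet
facet normal -0.275 -0.578 0.768
outer loop
vertex 2.173 -0.471 -1.183
vertex 1.498 -0.184 -1.209
vertex 1.588 -0.963 -1.763
endloop
endfacet
facet normal 0.276 0.578 -0.768
outer loop
vertex 2.063 1.001 -2.783
vertex 2.152 0.223 -3.337
vertex 1.44 0.832 -3.134
endloop
endfacet
facet normal -0.453 0.783 0.427
outer loop
vertex 2.063 1.001 -2.783
vertex 1.44 0.832 -3.134
vertex 1.498 -0.184 -1.209
endloop
endfacet
facet normal -0.452 0.783 0.427
outer loop
vertex 1.498 -0.184 -1.209
vertex 1.44 0.832 -3.134
vertex 0.875 -0.353 -1.559
endloop
endfacet
facet normal -0.275 -0.578 0.768
outer loop
vertex 1.498 -0.184 -1.209
vertex 0.875 -0.353 -1.559
vertex 1.588 -0.963 -1.763
endloop
endfacet
facet normal 0.276 0.578 -0.768
outer loop
vertex 1.44 0.832 -3.134
vertex 2.152 0.223 -3.337
vertex 1.234 0.306 -3.604
endloop
endfacet
facet normal -0.919 0.392 -0.035
outer loop
vertex 1.44 0.832 -3.134
vertex 1.234 0.306 -3.604
vertex 0.875 -0.353 -1.559
endloop
endfacet
facet normal -0.919 0.392 -0.035
outer loop
vertex 0.875 -0.353 -1.559
vertex 1.234 0.306 -3.604
vertex 0.669 -0.879 -2.029
endloop
endfacet
facet normal -0.275 -0.578 0.768
outer loop
vertex 0.875 -0.353 -1.559
vertex 0.669 -0.879 -2.029
vertex 1.588 -0.963 -1.763
endloop
endfacet
facet normal 0.276 0.578 -0.768
outer loop
vertex 1.234 0.306 -3.604
vertex 2.152 0.223 -3.337
vertex 1.567 -0.269 -3.917
endloop
endfacet
facet normal -0.848 -0.231 -0.478
outer loop
vertex 1.234 0.306 -3.604
vertex 1.567 -0.269 -3.917
vertex 0.669 -0.879 -2.029
endloop
endfacet
facet normal -0.848 -0.230 -0.478
outer loop
vertex 0.669 -0.879 -2.029
vertex 1.567 -0.269 -3.917
vertex 1.002 -1.454 -2.343
endloop
endfacet
facet normal -0.275 -0.579 0.768
outer loop
vertex 0.669 -0.879 -2.029
vertex 1.002 -1.454 -2.343
vertex 1.588 -0.963 -1.763
endloop
endfacet
facet normal 0.275 0.578 -0.768
outer loop
vertex 1.567 -0.269 -3.917
vertex 2.152 0.223 -3.337
vertex 2.242 -0.556 -3.891
endloop
endfacet
facet normal -0.280 -0.716 -0.640
outer loop
vertex 1.567 -0.269 -3.917
vertex 2.242 -0.556 -3.891
vertex 1.002 -1.454 -2.343
endloop
endfacet
facet normal -0.280 -0.716 -0.640
outer loop
vertex 1.002 -1.454 -2.343
vertex 2.242 -0.556 -3.891
vertex 1.677 -1.741 -2.317
endloop
endfacet
facet normal -0.275 -0.578 0.768
outer loop
vertex 1.002 -1.454 -2.343
vertex 1.677 -1.741 -2.317
vertex 1.588 -0.963 -1.763
endloop
endfacet
facet normal 0.275 0.578 -0.768
outer loop
vertex 2.242 -0.556 -3.891
vertex 2.152 0.223 -3.337
vertex 2.865 -0.387 -3.541
endloop
endfacet
facet normal 0.452 -0.783 -0.427
outer loop
vertex 2.242 -0.556 -3.891
vertex 2.865 -0.387 -3.541
vertex 1.677 -1.741 -2.317
endloop
endfacet
facet normal 0.453 -0.783 -0.427
outer loop
vertex 1.677 -1.741 -2.317
vertex 2.865 -0.387 -3.541
vertex 2.3 -1.572 -1.966
endloop
endfacet
facet normal -0.276 -0.578 0.768
outer loop
vertex 1.677 -1.741 -2.317
vertex 2.3 -1.572 -1.966
vertex 1.588 -0.963 -1.763
endloop
endfacet
facet normal 0.275 0.578 -0.768
outer loop
vertex 2.865 -0.387 -3.541
vertex 2.152 0.223 -3.337
vertex 3.071 0.139 -3.071
endloop
endfacet
facet normal 0.919 -0.392 0.035
outer loop
vertex 2.865 -0.387 -3.541
vertex 3.071 0.139 -3.071
vertex 2.3 -1.572 -1.966
endloop
endfacet
facet normal 0.919 -0.392 0.035
outer loop
vertex 2.3 -1.572 -1.966
vertex 3.071 0.139 -3.071
vertex 2.506 -1.046 -1.496
endloop
endfacet
facet normal -0.276 -0.578 0.768
outer loop
vertex 2.3 -1.572 -1.966
vertex 2.506 -1.046 -1.496
vertex 1.588 -0.963 -1.763
endloop
endfacet
facet normal 0.275 0.579 -0.768
outer loop
vertex 3.071 0.139 -3.071
vertex 2.152 0.223 -3.337
vertex 2.738 0.714 -2.757
endloop
endfacet
facet normal 0.848 0.230 0.477
outer loop
vertex 3.071 0.139 -3.071
vertex 2.738 0.714 -2.757
vertex 2.506 -1.046 -1.496
endloop
endfacet
facet normal 0.848 0.231 0.478
outer loop
vertex 2.506 -1.046 -1.496
vertex 2.738 0.714 -2.757
vertex 2.173 -0.471 -1.183
endloop
endfacet
facet normal -0.276 -0.578 0.768
outer loop
vertex 2.506 -1.046 -1.496
vertex 2.173 -0.471 -1.183
vertex 1.588 -0.963 -1.763
endloop
endfacet

endsolid


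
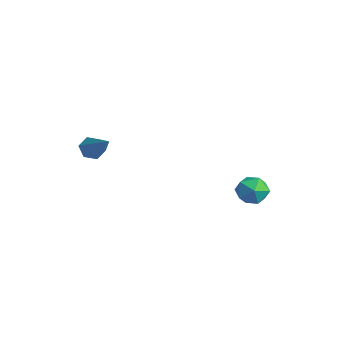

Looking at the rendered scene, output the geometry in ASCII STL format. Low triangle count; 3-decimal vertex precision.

solid 
facet normal -0.375 0.821 -0.431
outer loop
vertex 2.627 2.551 -2.043
vertex 1.848 2.297 -1.849
vertex 2.28 2.777 -1.31
endloop
endfacet
facet normal 0.274 0.948 -0.163
outer loop
vertex 2.627 2.551 -2.043
vertex 2.28 2.777 -1.31
vertex 3.087 2.539 -1.339
endloop
endfacet
facet normal 0.732 0.493 -0.470
outer loop
vertex 2.627 2.551 -2.043
vertex 3.087 2.539 -1.339
vertex 3.153 1.911 -1.895
endloop
endfacet
facet normal 0.365 0.085 -0.927
outer loop
vertex 2.627 2.551 -2.043
vertex 3.153 1.911 -1.895
vertex 2.387 1.762 -2.21
endloop
endfacet
facet normal -0.319 0.288 -0.903
outer loop
vertex 2.627 2.551 -2.043
vertex 2.387 1.762 -2.21
vertex 1.848 2.297 -1.849
endloop
endfacet
facet normal 0.257 0.805 0.535
outer loop
vertex 3.087 2.539 -1.339
vertex 2.28 2.777 -1.31
vertex 2.593 2.278 -0.71
endloop
endfacet
facet normal -0.794 0.600 0.102
outer loop
vertex 2.28 2.777 -1.31
vertex 1.848 2.297 -1.849
vertex 1.827 2.129 -1.025
endloop
endfacet
facet normal -0.703 -0.262 -0.661
outer loop
vertex 1.848 2.297 -1.849
vertex 2.387 1.762 -2.21
vertex 1.893 1.501 -1.581
endloop
endfacet
facet normal 0.403 -0.589 -0.700
outer loop
vertex 2.387 1.762 -2.21
vertex 3.153 1.911 -1.895
vertex 2.7 1.263 -1.61
endloop
endfacet
facet normal 0.997 0.070 0.040
outer loop
vertex 3.153 1.911 -1.895
vertex 3.087 2.539 -1.339
vertex 3.132 1.743 -1.071
endloop
endfacet
facet normal -0.365 -0.085 0.927
outer loop
vertex 2.353 1.489 -0.877
vertex 2.593 2.278 -0.71
vertex 1.827 2.129 -1.025
endloop
endfacet
facet normal -0.732 -0.493 0.470
outer loop
vertex 2.353 1.489 -0.877
vertex 1.827 2.129 -1.025
vertex 1.893 1.501 -1.581
endloop
endfacet
facet normal -0.274 -0.948 0.163
outer loop
vertex 2.353 1.489 -0.877
vertex 1.893 1.501 -1.581
vertex 2.7 1.263 -1.61
endloop
endfacet
facet normal 0.375 -0.821 0.431
outer loop
vertex 2.353 1.489 -0.877
vertex 2.7 1.263 -1.61
vertex 3.132 1.743 -1.071
endloop
endfacet
facet normal 0.319 -0.288 0.903
outer loop
vertex 2.353 1.489 -0.877
vertex 3.132 1.743 -1.071
vertex 2.593 2.278 -0.71
endloop
endfacet
facet normal -0.403 0.589 0.700
outer loop
vertex 1.827 2.129 -1.025
vertex 2.593 2.278 -0.71
vertex 2.28 2.777 -1.31
endloop
endfacet
facet normal -0.997 -0.070 -0.040
outer loop
vertex 1.893 1.501 -1.581
vertex 1.827 2.129 -1.025
vertex 1.848 2.297 -1.849
endloop
endfacet
facet normal -0.257 -0.805 -0.535
outer loop
vertex 2.7 1.263 -1.61
vertex 1.893 1.501 -1.581
vertex 2.387 1.762 -2.21
endloop
endfacet
facet normal 0.794 -0.600 -0.102
outer loop
vertex 3.132 1.743 -1.071
vertex 2.7 1.263 -1.61
vertex 3.153 1.911 -1.895
endloop
endfacet
facet normal 0.703 0.262 0.661
outer loop
vertex 2.593 2.278 -0.71
vertex 3.132 1.743 -1.071
vertex 3.087 2.539 -1.339
endloop
endfacet
facet normal -0.794 -0.043 -0.607
outer loop
vertex -0.724 -3.678 0.368
vertex -1.097 -3.732 0.86
vertex -0.957 -3.171 0.637
endloop
endfacet
facet normal 0.676 0.563 -0.475
outer loop
vertex -0.724 -3.678 0.368
vertex -0.957 -3.171 0.637
vertex 0.397 -3.648 2.0
endloop
endfacet
facet normal -0.794 -0.043 -0.607
outer loop
vertex -0.957 -3.171 0.637
vertex -1.097 -3.732 0.86
vertex -1.33 -3.224 1.129
endloop
endfacet
facet normal 0.134 0.969 0.206
outer loop
vertex -0.957 -3.171 0.637
vertex -1.33 -3.224 1.129
vertex 0.397 -3.648 2.0
endloop
endfacet
facet normal -0.795 -0.044 -0.605
outer loop
vertex -1.33 -3.224 1.129
vertex -1.097 -3.732 0.86
vertex -1.469 -3.786 1.353
endloop
endfacet
facet normal -0.325 0.418 0.848
outer loop
vertex -1.33 -3.224 1.129
vertex -1.469 -3.786 1.353
vertex 0.397 -3.648 2.0
endloop
endfacet
facet normal -0.795 -0.044 -0.605
outer loop
vertex -1.469 -3.786 1.353
vertex -1.097 -3.732 0.86
vertex -1.236 -4.293 1.084
endloop
endfacet
facet normal -0.240 -0.539 0.807
outer loop
vertex -1.469 -3.786 1.353
vertex -1.236 -4.293 1.084
vertex 0.397 -3.648 2.0
endloop
endfacet
facet normal -0.794 -0.046 -0.607
outer loop
vertex -1.236 -4.293 1.084
vertex -1.097 -3.732 0.86
vertex -0.863 -4.24 0.592
endloop
endfacet
facet normal 0.302 -0.945 0.127
outer loop
vertex -1.236 -4.293 1.084
vertex -0.863 -4.24 0.592
vertex 0.397 -3.648 2.0
endloop
endfacet
facet normal -0.794 -0.046 -0.607
outer loop
vertex -0.863 -4.24 0.592
vertex -1.097 -3.732 0.86
vertex -0.724 -3.678 0.368
endloop
endfacet
facet normal 0.761 -0.394 -0.516
outer loop
vertex -0.863 -4.24 0.592
vertex -0.724 -3.678 0.368
vertex 0.397 -3.648 2.0
endloop
endfacet

endsolid


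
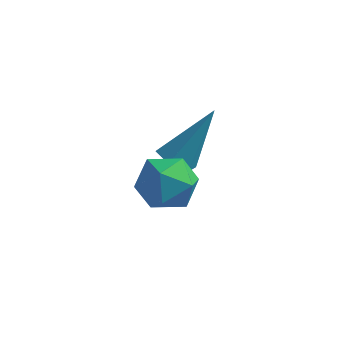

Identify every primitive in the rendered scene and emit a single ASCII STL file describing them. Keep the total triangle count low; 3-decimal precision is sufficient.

solid 
facet normal -0.393 -0.409 -0.823
outer loop
vertex -3.553 1.71 2.209
vertex -4.044 1.522 2.537
vertex -4.049 2.078 2.263
endloop
endfacet
facet normal 0.541 0.777 -0.322
outer loop
vertex -3.553 1.71 2.209
vertex -4.049 2.078 2.263
vertex -3.276 2.318 4.143
endloop
endfacet
facet normal -0.395 -0.409 -0.822
outer loop
vertex -4.049 2.078 2.263
vertex -4.044 1.522 2.537
vertex -4.54 1.891 2.592
endloop
endfacet
facet normal -0.343 0.939 0.021
outer loop
vertex -4.049 2.078 2.263
vertex -4.54 1.891 2.592
vertex -3.276 2.318 4.143
endloop
endfacet
facet normal -0.394 -0.407 -0.824
outer loop
vertex -4.54 1.891 2.592
vertex -4.044 1.522 2.537
vertex -4.536 1.334 2.865
endloop
endfacet
facet normal -0.781 0.270 0.562
outer loop
vertex -4.54 1.891 2.592
vertex -4.536 1.334 2.865
vertex -3.276 2.318 4.143
endloop
endfacet
facet normal -0.393 -0.409 -0.824
outer loop
vertex -4.536 1.334 2.865
vertex -4.044 1.522 2.537
vertex -4.04 0.966 2.811
endloop
endfacet
facet normal -0.333 -0.560 0.759
outer loop
vertex -4.536 1.334 2.865
vertex -4.04 0.966 2.811
vertex -3.276 2.318 4.143
endloop
endfacet
facet normal -0.394 -0.409 -0.823
outer loop
vertex -4.04 0.966 2.811
vertex -4.044 1.522 2.537
vertex -3.549 1.153 2.483
endloop
endfacet
facet normal 0.553 -0.722 0.416
outer loop
vertex -4.04 0.966 2.811
vertex -3.549 1.153 2.483
vertex -3.276 2.318 4.143
endloop
endfacet
facet normal -0.394 -0.408 -0.824
outer loop
vertex -3.549 1.153 2.483
vertex -4.044 1.522 2.537
vertex -3.553 1.71 2.209
endloop
endfacet
facet normal 0.991 -0.054 -0.125
outer loop
vertex -3.549 1.153 2.483
vertex -3.553 1.71 2.209
vertex -3.276 2.318 4.143
endloop
endfacet
facet normal -0.474 0.730 -0.492
outer loop
vertex -3.277 -0.655 3.21
vertex -4.038 -0.869 3.626
vertex -3.486 -0.267 3.987
endloop
endfacet
facet normal 0.212 0.896 -0.390
outer loop
vertex -3.277 -0.655 3.21
vertex -3.486 -0.267 3.987
vertex -2.647 -0.533 3.832
endloop
endfacet
facet normal 0.609 0.386 -0.693
outer loop
vertex -3.277 -0.655 3.21
vertex -2.647 -0.533 3.832
vertex -2.681 -1.3 3.375
endloop
endfacet
facet normal 0.169 -0.095 -0.981
outer loop
vertex -3.277 -0.655 3.21
vertex -2.681 -1.3 3.375
vertex -3.541 -1.508 3.247
endloop
endfacet
facet normal -0.502 0.118 -0.857
outer loop
vertex -3.277 -0.655 3.21
vertex -3.541 -1.508 3.247
vertex -4.038 -0.869 3.626
endloop
endfacet
facet normal 0.339 0.888 0.311
outer loop
vertex -2.647 -0.533 3.832
vertex -3.486 -0.267 3.987
vertex -3.019 -0.672 4.633
endloop
endfacet
facet normal -0.771 0.619 0.147
outer loop
vertex -3.486 -0.267 3.987
vertex -4.038 -0.869 3.626
vertex -3.879 -0.88 4.505
endloop
endfacet
facet normal -0.816 -0.372 -0.443
outer loop
vertex -4.038 -0.869 3.626
vertex -3.541 -1.508 3.247
vertex -3.913 -1.647 4.048
endloop
endfacet
facet normal 0.269 -0.716 -0.644
outer loop
vertex -3.541 -1.508 3.247
vertex -2.681 -1.3 3.375
vertex -3.074 -1.913 3.893
endloop
endfacet
facet normal 0.982 0.062 -0.177
outer loop
vertex -2.681 -1.3 3.375
vertex -2.647 -0.533 3.832
vertex -2.522 -1.311 4.254
endloop
endfacet
facet normal -0.169 0.095 0.981
outer loop
vertex -3.283 -1.525 4.67
vertex -3.019 -0.672 4.633
vertex -3.879 -0.88 4.505
endloop
endfacet
facet normal -0.609 -0.386 0.693
outer loop
vertex -3.283 -1.525 4.67
vertex -3.879 -0.88 4.505
vertex -3.913 -1.647 4.048
endloop
endfacet
facet normal -0.212 -0.896 0.390
outer loop
vertex -3.283 -1.525 4.67
vertex -3.913 -1.647 4.048
vertex -3.074 -1.913 3.893
endloop
endfacet
facet normal 0.474 -0.730 0.492
outer loop
vertex -3.283 -1.525 4.67
vertex -3.074 -1.913 3.893
vertex -2.522 -1.311 4.254
endloop
endfacet
facet normal 0.502 -0.118 0.857
outer loop
vertex -3.283 -1.525 4.67
vertex -2.522 -1.311 4.254
vertex -3.019 -0.672 4.633
endloop
endfacet
facet normal -0.269 0.716 0.644
outer loop
vertex -3.879 -0.88 4.505
vertex -3.019 -0.672 4.633
vertex -3.486 -0.267 3.987
endloop
endfacet
facet normal -0.982 -0.062 0.177
outer loop
vertex -3.913 -1.647 4.048
vertex -3.879 -0.88 4.505
vertex -4.038 -0.869 3.626
endloop
endfacet
facet normal -0.339 -0.888 -0.311
outer loop
vertex -3.074 -1.913 3.893
vertex -3.913 -1.647 4.048
vertex -3.541 -1.508 3.247
endloop
endfacet
facet normal 0.771 -0.619 -0.147
outer loop
vertex -2.522 -1.311 4.254
vertex -3.074 -1.913 3.893
vertex -2.681 -1.3 3.375
endloop
endfacet
facet normal 0.816 0.372 0.443
outer loop
vertex -3.019 -0.672 4.633
vertex -2.522 -1.311 4.254
vertex -2.647 -0.533 3.832
endloop
endfacet

endsolid


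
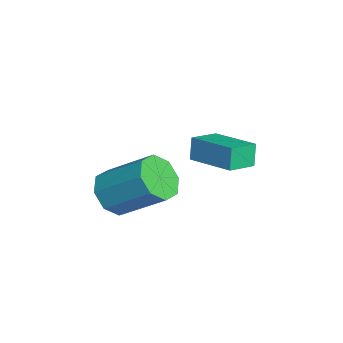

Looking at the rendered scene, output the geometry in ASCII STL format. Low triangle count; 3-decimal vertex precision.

solid 
facet normal -0.745 -0.635 -0.203
outer loop
vertex -0.687 -0.505 3.781
vertex -1.365 0.393 3.459
vertex -0.376 -0.587 2.898
endloop
endfacet
facet normal 0.579 -0.768 0.275
outer loop
vertex 1.025 0.607 3.281
vertex -0.687 -0.505 3.781
vertex -0.376 -0.587 2.898
endloop
endfacet
facet normal -0.745 -0.635 -0.204
outer loop
vertex -0.376 -0.587 2.898
vertex -1.365 0.393 3.459
vertex -1.053 0.311 2.576
endloop
endfacet
facet normal 0.331 -0.087 -0.940
outer loop
vertex -1.053 0.311 2.576
vertex 1.025 0.607 3.281
vertex -0.376 -0.587 2.898
endloop
endfacet
facet normal -0.331 0.087 0.940
outer loop
vertex -0.687 -0.505 3.781
vertex 0.036 1.587 3.842
vertex -1.365 0.393 3.459
endloop
endfacet
facet normal 0.579 -0.767 0.276
outer loop
vertex 0.713 0.689 4.164
vertex -0.687 -0.505 3.781
vertex 1.025 0.607 3.281
endloop
endfacet
facet normal -0.331 0.087 0.939
outer loop
vertex 0.713 0.689 4.164
vertex 0.036 1.587 3.842
vertex -0.687 -0.505 3.781
endloop
endfacet
facet normal -0.579 0.767 -0.276
outer loop
vertex -1.365 0.393 3.459
vertex 0.036 1.587 3.842
vertex -1.053 0.311 2.576
endloop
endfacet
facet normal 0.331 -0.087 -0.940
outer loop
vertex 0.347 1.505 2.959
vertex 1.025 0.607 3.281
vertex -1.053 0.311 2.576
endloop
endfacet
facet normal -0.579 0.767 -0.275
outer loop
vertex -1.053 0.311 2.576
vertex 0.036 1.587 3.842
vertex 0.347 1.505 2.959
endloop
endfacet
facet normal 0.745 0.635 0.204
outer loop
vertex 0.347 1.505 2.959
vertex 0.713 0.689 4.164
vertex 1.025 0.607 3.281
endloop
endfacet
facet normal 0.745 0.635 0.204
outer loop
vertex 0.036 1.587 3.842
vertex 0.713 0.689 4.164
vertex 0.347 1.505 2.959
endloop
endfacet
facet normal -0.373 -0.704 -0.604
outer loop
vertex 2.544 -3.653 2.808
vertex 1.684 -3.289 2.915
vertex 2.394 -3.151 2.315
endloop
endfacet
facet normal 0.904 -0.130 -0.407
outer loop
vertex 2.544 -3.653 2.808
vertex 2.394 -3.151 2.315
vertex 3.316 -2.194 4.058
endloop
endfacet
facet normal 0.904 -0.130 -0.407
outer loop
vertex 3.316 -2.194 4.058
vertex 2.394 -3.151 2.315
vertex 3.166 -1.692 3.564
endloop
endfacet
facet normal 0.373 0.705 0.603
outer loop
vertex 3.316 -2.194 4.058
vertex 3.166 -1.692 3.564
vertex 2.456 -1.831 4.165
endloop
endfacet
facet normal -0.373 -0.704 -0.604
outer loop
vertex 2.394 -3.151 2.315
vertex 1.684 -3.289 2.915
vertex 1.828 -2.73 2.174
endloop
endfacet
facet normal 0.491 0.402 -0.773
outer loop
vertex 2.394 -3.151 2.315
vertex 1.828 -2.73 2.174
vertex 3.166 -1.692 3.564
endloop
endfacet
facet normal 0.491 0.402 -0.773
outer loop
vertex 3.166 -1.692 3.564
vertex 1.828 -2.73 2.174
vertex 2.6 -1.272 3.423
endloop
endfacet
facet normal 0.373 0.705 0.603
outer loop
vertex 3.166 -1.692 3.564
vertex 2.6 -1.272 3.423
vertex 2.456 -1.831 4.165
endloop
endfacet
facet normal -0.372 -0.705 -0.604
outer loop
vertex 1.828 -2.73 2.174
vertex 1.684 -3.289 2.915
vertex 1.178 -2.637 2.466
endloop
endfacet
facet normal -0.208 0.698 -0.686
outer loop
vertex 1.828 -2.73 2.174
vertex 1.178 -2.637 2.466
vertex 2.6 -1.272 3.423
endloop
endfacet
facet normal -0.208 0.698 -0.686
outer loop
vertex 2.6 -1.272 3.423
vertex 1.178 -2.637 2.466
vertex 1.95 -1.178 3.716
endloop
endfacet
facet normal 0.374 0.704 0.603
outer loop
vertex 2.6 -1.272 3.423
vertex 1.95 -1.178 3.716
vertex 2.456 -1.831 4.165
endloop
endfacet
facet normal -0.373 -0.705 -0.604
outer loop
vertex 1.178 -2.637 2.466
vertex 1.684 -3.289 2.915
vertex 0.824 -2.926 3.022
endloop
endfacet
facet normal -0.787 0.585 -0.197
outer loop
vertex 1.178 -2.637 2.466
vertex 0.824 -2.926 3.022
vertex 1.95 -1.178 3.716
endloop
endfacet
facet normal -0.787 0.585 -0.197
outer loop
vertex 1.95 -1.178 3.716
vertex 0.824 -2.926 3.022
vertex 1.596 -1.467 4.272
endloop
endfacet
facet normal 0.373 0.704 0.604
outer loop
vertex 1.95 -1.178 3.716
vertex 1.596 -1.467 4.272
vertex 2.456 -1.831 4.165
endloop
endfacet
facet normal -0.373 -0.705 -0.603
outer loop
vertex 0.824 -2.926 3.022
vertex 1.684 -3.289 2.915
vertex 0.974 -3.428 3.516
endloop
endfacet
facet normal -0.904 0.130 0.407
outer loop
vertex 0.824 -2.926 3.022
vertex 0.974 -3.428 3.516
vertex 1.596 -1.467 4.272
endloop
endfacet
facet normal -0.904 0.130 0.407
outer loop
vertex 1.596 -1.467 4.272
vertex 0.974 -3.428 3.516
vertex 1.746 -1.969 4.765
endloop
endfacet
facet normal 0.373 0.704 0.604
outer loop
vertex 1.596 -1.467 4.272
vertex 1.746 -1.969 4.765
vertex 2.456 -1.831 4.165
endloop
endfacet
facet normal -0.373 -0.705 -0.603
outer loop
vertex 0.974 -3.428 3.516
vertex 1.684 -3.289 2.915
vertex 1.54 -3.848 3.657
endloop
endfacet
facet normal -0.491 -0.402 0.773
outer loop
vertex 0.974 -3.428 3.516
vertex 1.54 -3.848 3.657
vertex 1.746 -1.969 4.765
endloop
endfacet
facet normal -0.491 -0.402 0.773
outer loop
vertex 1.746 -1.969 4.765
vertex 1.54 -3.848 3.657
vertex 2.312 -2.39 4.906
endloop
endfacet
facet normal 0.373 0.704 0.604
outer loop
vertex 1.746 -1.969 4.765
vertex 2.312 -2.39 4.906
vertex 2.456 -1.831 4.165
endloop
endfacet
facet normal -0.374 -0.704 -0.603
outer loop
vertex 1.54 -3.848 3.657
vertex 1.684 -3.289 2.915
vertex 2.19 -3.942 3.364
endloop
endfacet
facet normal 0.208 -0.698 0.686
outer loop
vertex 1.54 -3.848 3.657
vertex 2.19 -3.942 3.364
vertex 2.312 -2.39 4.906
endloop
endfacet
facet normal 0.208 -0.698 0.686
outer loop
vertex 2.312 -2.39 4.906
vertex 2.19 -3.942 3.364
vertex 2.962 -2.483 4.614
endloop
endfacet
facet normal 0.372 0.705 0.604
outer loop
vertex 2.312 -2.39 4.906
vertex 2.962 -2.483 4.614
vertex 2.456 -1.831 4.165
endloop
endfacet
facet normal -0.373 -0.704 -0.604
outer loop
vertex 2.19 -3.942 3.364
vertex 1.684 -3.289 2.915
vertex 2.544 -3.653 2.808
endloop
endfacet
facet normal 0.787 -0.585 0.197
outer loop
vertex 2.19 -3.942 3.364
vertex 2.544 -3.653 2.808
vertex 2.962 -2.483 4.614
endloop
endfacet
facet normal 0.787 -0.585 0.197
outer loop
vertex 2.962 -2.483 4.614
vertex 2.544 -3.653 2.808
vertex 3.316 -2.194 4.058
endloop
endfacet
facet normal 0.373 0.705 0.604
outer loop
vertex 2.962 -2.483 4.614
vertex 3.316 -2.194 4.058
vertex 2.456 -1.831 4.165
endloop
endfacet

endsolid


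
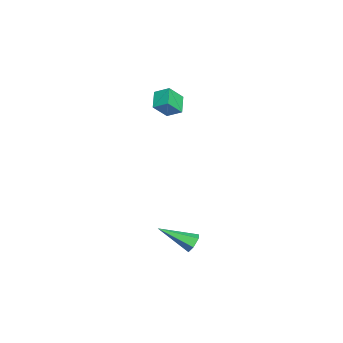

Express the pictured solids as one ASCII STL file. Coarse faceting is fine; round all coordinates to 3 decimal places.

solid 
facet normal -0.860 -0.006 0.510
outer loop
vertex -3.025 -2.441 4.86
vertex -3.598 -1.718 3.902
vertex -3.3 -3.289 4.385
endloop
endfacet
facet normal 0.431 -0.543 0.721
outer loop
vertex -2.242 -3.282 3.758
vertex -3.025 -2.441 4.86
vertex -3.3 -3.289 4.385
endloop
endfacet
facet normal -0.860 -0.006 0.510
outer loop
vertex -3.3 -3.289 4.385
vertex -3.598 -1.718 3.902
vertex -3.873 -2.566 3.427
endloop
endfacet
facet normal -0.273 -0.839 -0.470
outer loop
vertex -3.873 -2.566 3.427
vertex -2.242 -3.282 3.758
vertex -3.3 -3.289 4.385
endloop
endfacet
facet normal 0.273 0.839 0.470
outer loop
vertex -3.025 -2.441 4.86
vertex -2.54 -1.711 3.275
vertex -3.598 -1.718 3.902
endloop
endfacet
facet normal 0.431 -0.543 0.721
outer loop
vertex -1.967 -2.434 4.233
vertex -3.025 -2.441 4.86
vertex -2.242 -3.282 3.758
endloop
endfacet
facet normal 0.273 0.839 0.470
outer loop
vertex -1.967 -2.434 4.233
vertex -2.54 -1.711 3.275
vertex -3.025 -2.441 4.86
endloop
endfacet
facet normal -0.431 0.543 -0.721
outer loop
vertex -3.598 -1.718 3.902
vertex -2.54 -1.711 3.275
vertex -3.873 -2.566 3.427
endloop
endfacet
facet normal -0.273 -0.839 -0.470
outer loop
vertex -2.815 -2.559 2.8
vertex -2.242 -3.282 3.758
vertex -3.873 -2.566 3.427
endloop
endfacet
facet normal -0.431 0.543 -0.721
outer loop
vertex -3.873 -2.566 3.427
vertex -2.54 -1.711 3.275
vertex -2.815 -2.559 2.8
endloop
endfacet
facet normal 0.860 0.006 -0.510
outer loop
vertex -2.815 -2.559 2.8
vertex -1.967 -2.434 4.233
vertex -2.242 -3.282 3.758
endloop
endfacet
facet normal 0.860 0.006 -0.510
outer loop
vertex -2.54 -1.711 3.275
vertex -1.967 -2.434 4.233
vertex -2.815 -2.559 2.8
endloop
endfacet
facet normal 0.047 0.882 -0.469
outer loop
vertex 3.417 -0.97 -4.02
vertex 3.01 -0.722 -3.594
vertex 3.64 -0.698 -3.486
endloop
endfacet
facet normal 0.895 -0.416 -0.162
outer loop
vertex 3.417 -0.97 -4.02
vertex 3.64 -0.698 -3.486
vertex 2.91 -2.618 -2.586
endloop
endfacet
facet normal 0.047 0.882 -0.469
outer loop
vertex 3.64 -0.698 -3.486
vertex 3.01 -0.722 -3.594
vertex 3.233 -0.449 -3.059
endloop
endfacet
facet normal 0.734 0.038 0.678
outer loop
vertex 3.64 -0.698 -3.486
vertex 3.233 -0.449 -3.059
vertex 2.91 -2.618 -2.586
endloop
endfacet
facet normal 0.045 0.882 -0.469
outer loop
vertex 3.233 -0.449 -3.059
vertex 3.01 -0.722 -3.594
vertex 2.603 -0.474 -3.167
endloop
endfacet
facet normal -0.173 0.234 0.957
outer loop
vertex 3.233 -0.449 -3.059
vertex 2.603 -0.474 -3.167
vertex 2.91 -2.618 -2.586
endloop
endfacet
facet normal 0.046 0.882 -0.469
outer loop
vertex 2.603 -0.474 -3.167
vertex 3.01 -0.722 -3.594
vertex 2.38 -0.746 -3.701
endloop
endfacet
facet normal -0.918 -0.024 0.396
outer loop
vertex 2.603 -0.474 -3.167
vertex 2.38 -0.746 -3.701
vertex 2.91 -2.618 -2.586
endloop
endfacet
facet normal 0.046 0.882 -0.469
outer loop
vertex 2.38 -0.746 -3.701
vertex 3.01 -0.722 -3.594
vertex 2.787 -0.994 -4.128
endloop
endfacet
facet normal -0.757 -0.479 -0.444
outer loop
vertex 2.38 -0.746 -3.701
vertex 2.787 -0.994 -4.128
vertex 2.91 -2.618 -2.586
endloop
endfacet
facet normal 0.047 0.882 -0.469
outer loop
vertex 2.787 -0.994 -4.128
vertex 3.01 -0.722 -3.594
vertex 3.417 -0.97 -4.02
endloop
endfacet
facet normal 0.150 -0.675 -0.723
outer loop
vertex 2.787 -0.994 -4.128
vertex 3.417 -0.97 -4.02
vertex 2.91 -2.618 -2.586
endloop
endfacet

endsolid


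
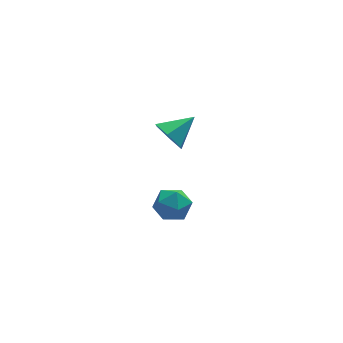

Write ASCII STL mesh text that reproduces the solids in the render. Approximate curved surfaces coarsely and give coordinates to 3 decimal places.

solid 
facet normal -0.847 -0.239 -0.475
outer loop
vertex 2.538 3.034 -2.505
vertex 1.954 3.403 -1.65
vertex 2.221 4.086 -2.47
endloop
endfacet
facet normal 0.790 0.257 -0.557
outer loop
vertex 2.538 3.034 -2.505
vertex 2.221 4.086 -2.47
vertex 3.486 3.837 -0.79
endloop
endfacet
facet normal -0.847 -0.239 -0.475
outer loop
vertex 2.221 4.086 -2.47
vertex 1.954 3.403 -1.65
vertex 1.636 4.456 -1.614
endloop
endfacet
facet normal 0.371 0.918 -0.143
outer loop
vertex 2.221 4.086 -2.47
vertex 1.636 4.456 -1.614
vertex 3.486 3.837 -0.79
endloop
endfacet
facet normal -0.847 -0.239 -0.475
outer loop
vertex 1.636 4.456 -1.614
vertex 1.954 3.403 -1.65
vertex 1.369 3.773 -0.794
endloop
endfacet
facet normal -0.025 0.772 0.635
outer loop
vertex 1.636 4.456 -1.614
vertex 1.369 3.773 -0.794
vertex 3.486 3.837 -0.79
endloop
endfacet
facet normal -0.847 -0.240 -0.475
outer loop
vertex 1.369 3.773 -0.794
vertex 1.954 3.403 -1.65
vertex 1.687 2.721 -0.83
endloop
endfacet
facet normal -0.001 -0.034 0.999
outer loop
vertex 1.369 3.773 -0.794
vertex 1.687 2.721 -0.83
vertex 3.486 3.837 -0.79
endloop
endfacet
facet normal -0.847 -0.239 -0.475
outer loop
vertex 1.687 2.721 -0.83
vertex 1.954 3.403 -1.65
vertex 2.271 2.351 -1.686
endloop
endfacet
facet normal 0.418 -0.695 0.585
outer loop
vertex 1.687 2.721 -0.83
vertex 2.271 2.351 -1.686
vertex 3.486 3.837 -0.79
endloop
endfacet
facet normal -0.847 -0.239 -0.475
outer loop
vertex 2.271 2.351 -1.686
vertex 1.954 3.403 -1.65
vertex 2.538 3.034 -2.505
endloop
endfacet
facet normal 0.813 -0.549 -0.193
outer loop
vertex 2.271 2.351 -1.686
vertex 2.538 3.034 -2.505
vertex 3.486 3.837 -0.79
endloop
endfacet
facet normal -0.530 0.847 -0.054
outer loop
vertex 0.219 -2.065 -1.386
vertex -0.666 -2.608 -1.219
vertex -0.126 -2.218 -0.405
endloop
endfacet
facet normal 0.127 0.972 0.196
outer loop
vertex 0.219 -2.065 -1.386
vertex -0.126 -2.218 -0.405
vertex 0.899 -2.308 -0.622
endloop
endfacet
facet normal 0.596 0.748 -0.292
outer loop
vertex 0.219 -2.065 -1.386
vertex 0.899 -2.308 -0.622
vertex 0.993 -2.753 -1.569
endloop
endfacet
facet normal 0.230 0.483 -0.845
outer loop
vertex 0.219 -2.065 -1.386
vertex 0.993 -2.753 -1.569
vertex 0.026 -2.939 -1.938
endloop
endfacet
facet normal -0.465 0.544 -0.698
outer loop
vertex 0.219 -2.065 -1.386
vertex 0.026 -2.939 -1.938
vertex -0.666 -2.608 -1.219
endloop
endfacet
facet normal 0.217 0.580 0.785
outer loop
vertex 0.899 -2.308 -0.622
vertex -0.126 -2.218 -0.405
vertex 0.434 -3.001 0.018
endloop
endfacet
facet normal -0.845 0.376 0.380
outer loop
vertex -0.126 -2.218 -0.405
vertex -0.666 -2.608 -1.219
vertex -0.533 -3.187 -0.351
endloop
endfacet
facet normal -0.741 -0.113 -0.661
outer loop
vertex -0.666 -2.608 -1.219
vertex 0.026 -2.939 -1.938
vertex -0.439 -3.632 -1.298
endloop
endfacet
facet normal 0.384 -0.211 -0.899
outer loop
vertex 0.026 -2.939 -1.938
vertex 0.993 -2.753 -1.569
vertex 0.586 -3.722 -1.515
endloop
endfacet
facet normal 0.976 0.217 -0.005
outer loop
vertex 0.993 -2.753 -1.569
vertex 0.899 -2.308 -0.622
vertex 1.126 -3.332 -0.701
endloop
endfacet
facet normal -0.230 -0.483 0.845
outer loop
vertex 0.241 -3.875 -0.534
vertex 0.434 -3.001 0.018
vertex -0.533 -3.187 -0.351
endloop
endfacet
facet normal -0.596 -0.748 0.292
outer loop
vertex 0.241 -3.875 -0.534
vertex -0.533 -3.187 -0.351
vertex -0.439 -3.632 -1.298
endloop
endfacet
facet normal -0.127 -0.972 -0.196
outer loop
vertex 0.241 -3.875 -0.534
vertex -0.439 -3.632 -1.298
vertex 0.586 -3.722 -1.515
endloop
endfacet
facet normal 0.530 -0.847 0.054
outer loop
vertex 0.241 -3.875 -0.534
vertex 0.586 -3.722 -1.515
vertex 1.126 -3.332 -0.701
endloop
endfacet
facet normal 0.465 -0.544 0.698
outer loop
vertex 0.241 -3.875 -0.534
vertex 1.126 -3.332 -0.701
vertex 0.434 -3.001 0.018
endloop
endfacet
facet normal -0.384 0.211 0.899
outer loop
vertex -0.533 -3.187 -0.351
vertex 0.434 -3.001 0.018
vertex -0.126 -2.218 -0.405
endloop
endfacet
facet normal -0.976 -0.217 0.005
outer loop
vertex -0.439 -3.632 -1.298
vertex -0.533 -3.187 -0.351
vertex -0.666 -2.608 -1.219
endloop
endfacet
facet normal -0.217 -0.580 -0.785
outer loop
vertex 0.586 -3.722 -1.515
vertex -0.439 -3.632 -1.298
vertex 0.026 -2.939 -1.938
endloop
endfacet
facet normal 0.845 -0.376 -0.380
outer loop
vertex 1.126 -3.332 -0.701
vertex 0.586 -3.722 -1.515
vertex 0.993 -2.753 -1.569
endloop
endfacet
facet normal 0.741 0.113 0.661
outer loop
vertex 0.434 -3.001 0.018
vertex 1.126 -3.332 -0.701
vertex 0.899 -2.308 -0.622
endloop
endfacet

endsolid
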